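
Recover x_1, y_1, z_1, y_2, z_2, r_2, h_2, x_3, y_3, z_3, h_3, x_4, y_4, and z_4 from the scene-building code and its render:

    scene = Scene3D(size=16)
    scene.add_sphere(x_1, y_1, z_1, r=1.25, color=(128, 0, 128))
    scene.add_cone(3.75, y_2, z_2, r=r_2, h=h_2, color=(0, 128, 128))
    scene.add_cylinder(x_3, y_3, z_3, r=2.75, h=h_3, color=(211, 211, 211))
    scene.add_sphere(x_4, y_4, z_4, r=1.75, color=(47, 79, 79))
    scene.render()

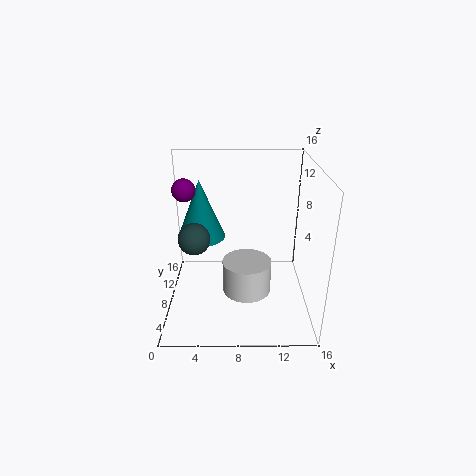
x_1 = 2.25; y_1 = 8.75; z_1 = 13.25; y_2 = 10; z_2 = 7.25; r_2 = 2.75; h_2 = 6.75; x_3 = 9; y_3 = 7.25; z_3 = 1.75; h_3 = 3.75; x_4 = 3.25; y_4 = 7.25; z_4 = 8.25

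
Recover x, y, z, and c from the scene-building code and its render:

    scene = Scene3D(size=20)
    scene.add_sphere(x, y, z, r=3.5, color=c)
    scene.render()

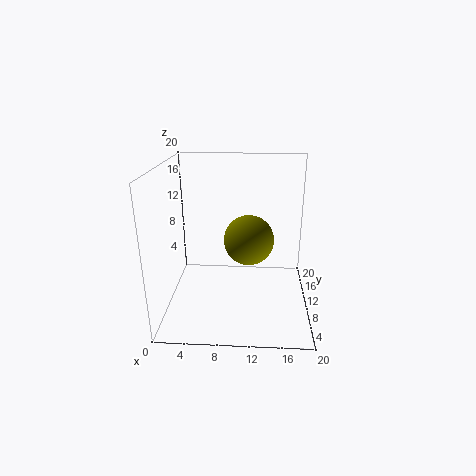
x = 11.5; y = 10.5; z = 9.5; c = 'olive'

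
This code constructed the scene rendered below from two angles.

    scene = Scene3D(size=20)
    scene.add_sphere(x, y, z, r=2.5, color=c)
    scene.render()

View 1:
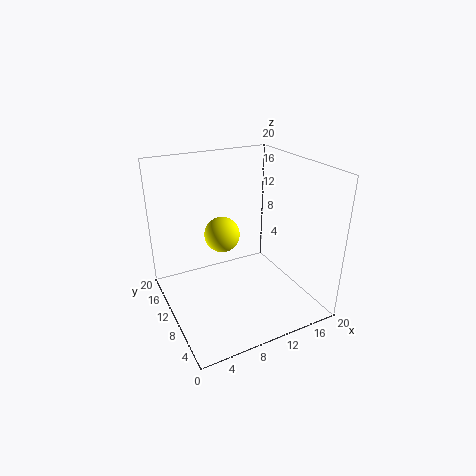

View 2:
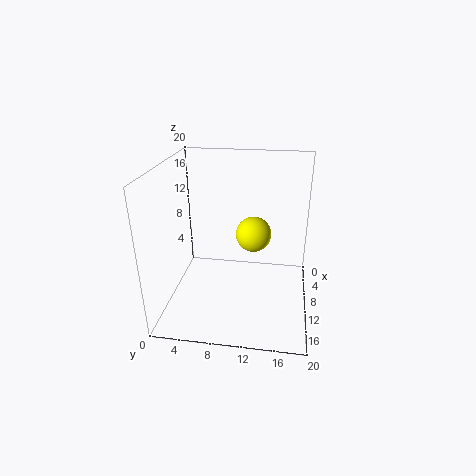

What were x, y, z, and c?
x = 8.5
y = 12
z = 10
c = 'yellow'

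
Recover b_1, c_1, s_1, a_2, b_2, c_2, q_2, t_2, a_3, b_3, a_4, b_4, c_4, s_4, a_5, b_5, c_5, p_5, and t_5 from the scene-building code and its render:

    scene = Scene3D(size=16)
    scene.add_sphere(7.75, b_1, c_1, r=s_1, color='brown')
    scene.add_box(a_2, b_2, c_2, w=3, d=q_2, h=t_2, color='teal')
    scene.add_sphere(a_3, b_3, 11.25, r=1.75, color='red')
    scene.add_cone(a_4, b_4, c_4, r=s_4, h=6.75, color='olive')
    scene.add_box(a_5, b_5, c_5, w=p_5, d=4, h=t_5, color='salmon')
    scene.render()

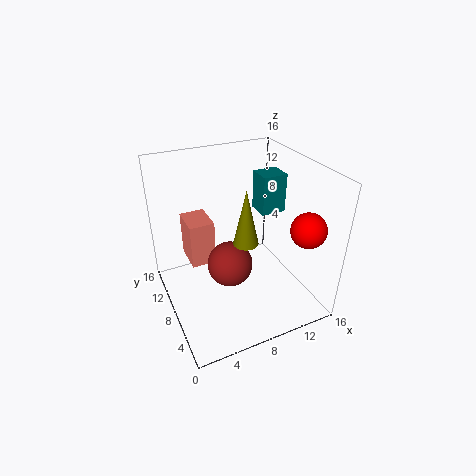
b_1 = 9.75; c_1 = 3.25; s_1 = 2.75; a_2 = 12.25; b_2 = 10; c_2 = 8.75; q_2 = 2.75; t_2 = 4.75; a_3 = 12.5; b_3 = 1.75; a_4 = 9.5; b_4 = 9; c_4 = 6.25; s_4 = 1.5; a_5 = 3.5; b_5 = 11.25; c_5 = 3; p_5 = 3; t_5 = 5.5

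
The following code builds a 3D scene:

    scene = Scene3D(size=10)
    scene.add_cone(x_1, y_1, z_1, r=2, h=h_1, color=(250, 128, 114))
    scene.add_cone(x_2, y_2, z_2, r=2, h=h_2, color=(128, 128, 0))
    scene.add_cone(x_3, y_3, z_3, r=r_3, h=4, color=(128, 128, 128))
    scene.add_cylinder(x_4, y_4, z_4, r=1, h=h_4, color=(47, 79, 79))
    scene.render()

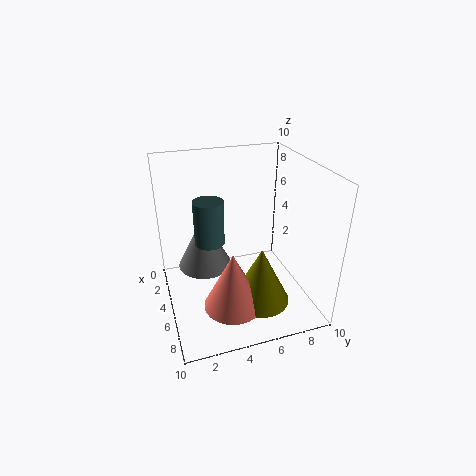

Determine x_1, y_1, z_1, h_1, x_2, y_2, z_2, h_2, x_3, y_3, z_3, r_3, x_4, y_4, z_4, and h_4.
x_1 = 7; y_1 = 4; z_1 = 1; h_1 = 4; x_2 = 7; y_2 = 6; z_2 = 1; h_2 = 4; x_3 = 3; y_3 = 3; z_3 = 2; r_3 = 2; x_4 = 5; y_4 = 3; z_4 = 5; h_4 = 3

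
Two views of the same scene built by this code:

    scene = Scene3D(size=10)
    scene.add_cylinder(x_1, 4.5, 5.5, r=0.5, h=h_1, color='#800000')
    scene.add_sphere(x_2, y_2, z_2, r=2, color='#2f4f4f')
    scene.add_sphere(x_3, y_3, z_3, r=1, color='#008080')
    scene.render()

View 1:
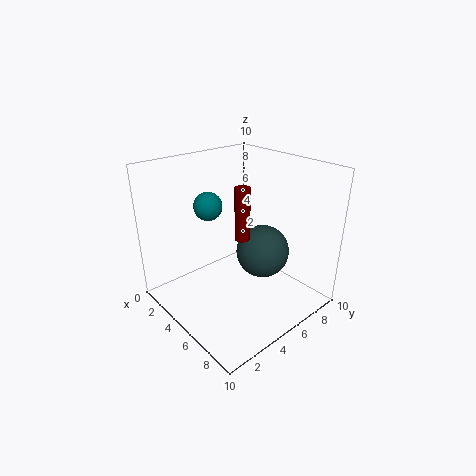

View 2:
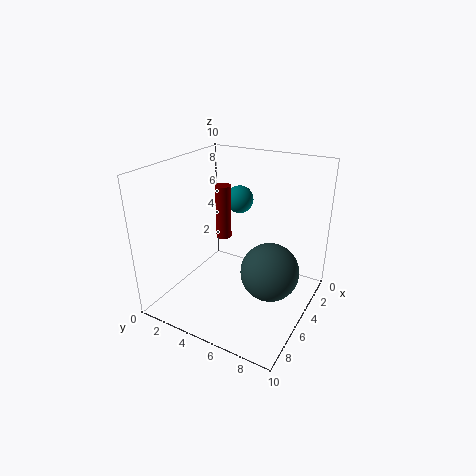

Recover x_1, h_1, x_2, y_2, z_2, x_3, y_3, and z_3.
x_1 = 6, h_1 = 3.5, x_2 = 5, y_2 = 7.5, z_2 = 3, x_3 = 3, y_3 = 4, z_3 = 7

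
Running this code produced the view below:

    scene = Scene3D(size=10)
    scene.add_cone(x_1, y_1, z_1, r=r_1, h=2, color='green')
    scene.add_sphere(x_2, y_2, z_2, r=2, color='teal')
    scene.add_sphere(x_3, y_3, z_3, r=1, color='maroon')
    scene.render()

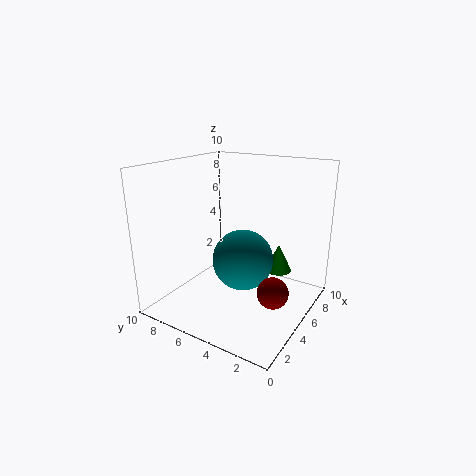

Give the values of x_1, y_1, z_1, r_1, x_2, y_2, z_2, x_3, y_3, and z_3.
x_1 = 7.5, y_1 = 3, z_1 = 2, r_1 = 1, x_2 = 4, y_2 = 4, z_2 = 4, x_3 = 3.5, y_3 = 1.5, z_3 = 2.5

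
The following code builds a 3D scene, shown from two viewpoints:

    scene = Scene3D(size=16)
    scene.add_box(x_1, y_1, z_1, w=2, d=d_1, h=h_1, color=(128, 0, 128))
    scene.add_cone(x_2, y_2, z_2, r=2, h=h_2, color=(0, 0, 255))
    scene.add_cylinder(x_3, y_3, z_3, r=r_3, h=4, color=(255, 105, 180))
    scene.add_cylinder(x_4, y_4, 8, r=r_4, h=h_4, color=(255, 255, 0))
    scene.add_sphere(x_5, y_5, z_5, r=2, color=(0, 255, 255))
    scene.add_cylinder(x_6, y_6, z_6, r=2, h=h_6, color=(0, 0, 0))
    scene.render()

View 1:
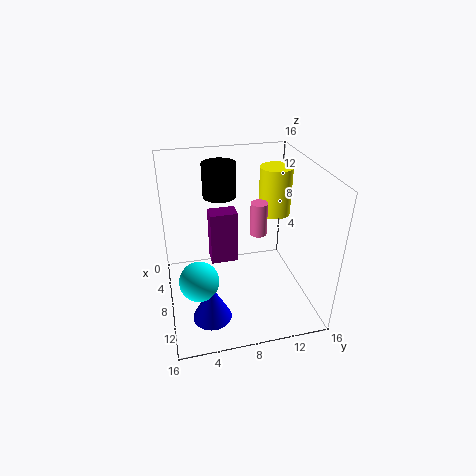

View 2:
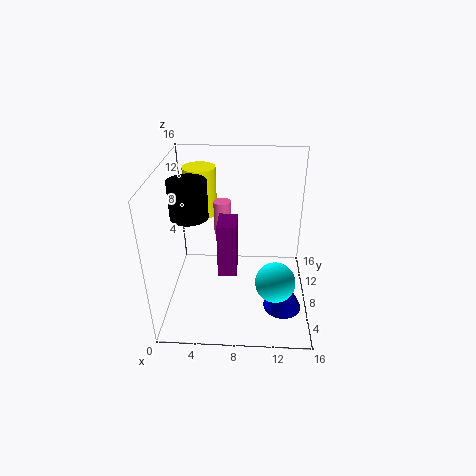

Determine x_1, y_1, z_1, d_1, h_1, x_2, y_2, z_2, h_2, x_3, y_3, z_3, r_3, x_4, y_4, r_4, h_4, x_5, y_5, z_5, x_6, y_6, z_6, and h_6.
x_1 = 6, y_1 = 5, z_1 = 5, d_1 = 3, h_1 = 6, x_2 = 13, y_2 = 4, z_2 = 2, h_2 = 4, x_3 = 6, y_3 = 11, z_3 = 7, r_3 = 1, x_4 = 3, y_4 = 14, r_4 = 2, h_4 = 6, x_5 = 12, y_5 = 3, z_5 = 6, x_6 = 3, y_6 = 7, z_6 = 11, h_6 = 4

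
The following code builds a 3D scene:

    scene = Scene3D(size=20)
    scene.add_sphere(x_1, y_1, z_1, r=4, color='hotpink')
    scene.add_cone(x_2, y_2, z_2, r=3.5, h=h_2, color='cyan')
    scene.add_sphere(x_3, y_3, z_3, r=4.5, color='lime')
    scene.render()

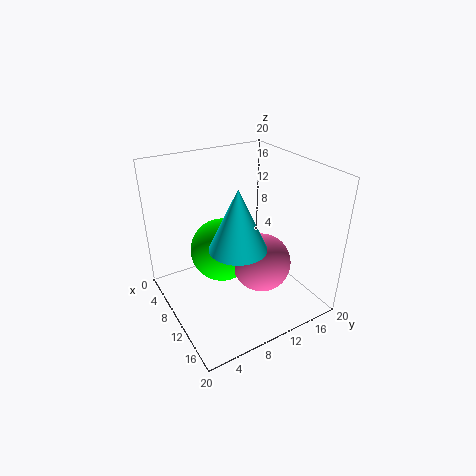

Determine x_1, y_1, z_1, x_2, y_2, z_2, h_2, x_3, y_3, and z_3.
x_1 = 13; y_1 = 12; z_1 = 7; x_2 = 15; y_2 = 7; z_2 = 12; h_2 = 7.5; x_3 = 8; y_3 = 8.5; z_3 = 7.5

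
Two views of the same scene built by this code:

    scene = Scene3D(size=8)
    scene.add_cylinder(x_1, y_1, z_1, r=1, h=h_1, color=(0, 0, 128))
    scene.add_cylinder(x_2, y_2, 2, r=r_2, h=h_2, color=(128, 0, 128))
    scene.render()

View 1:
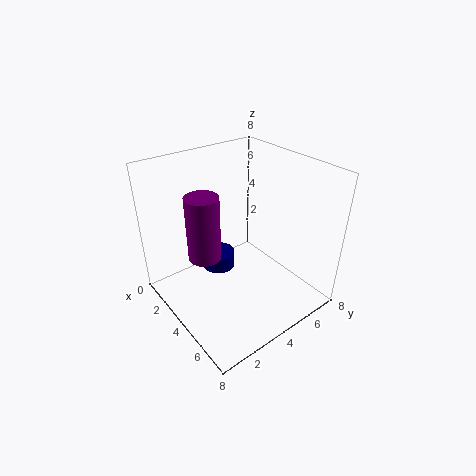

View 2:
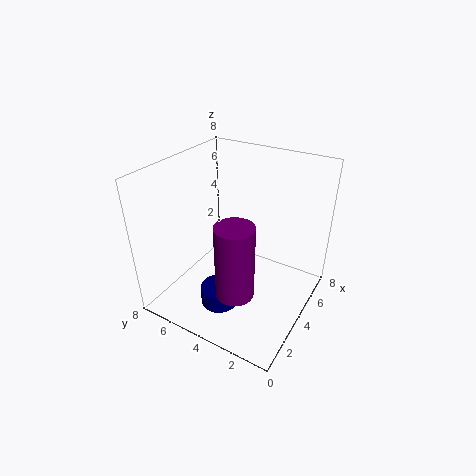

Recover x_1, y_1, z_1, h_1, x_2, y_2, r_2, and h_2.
x_1 = 2, y_1 = 4, z_1 = 1, h_1 = 1, x_2 = 2, y_2 = 3, r_2 = 1, h_2 = 4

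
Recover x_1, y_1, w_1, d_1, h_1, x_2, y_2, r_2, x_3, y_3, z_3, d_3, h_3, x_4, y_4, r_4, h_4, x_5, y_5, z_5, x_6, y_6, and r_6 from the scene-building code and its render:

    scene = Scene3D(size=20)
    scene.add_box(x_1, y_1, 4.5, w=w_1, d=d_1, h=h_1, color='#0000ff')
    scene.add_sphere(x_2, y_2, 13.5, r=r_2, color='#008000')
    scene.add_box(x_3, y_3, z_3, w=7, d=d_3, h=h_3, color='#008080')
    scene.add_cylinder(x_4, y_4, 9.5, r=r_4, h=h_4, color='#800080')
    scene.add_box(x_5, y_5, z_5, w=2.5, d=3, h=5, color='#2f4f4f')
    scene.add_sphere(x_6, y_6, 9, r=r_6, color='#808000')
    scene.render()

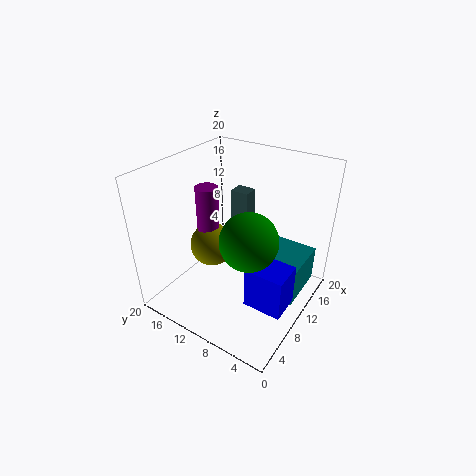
x_1 = 4.5
y_1 = 0.5
w_1 = 4
d_1 = 5
h_1 = 5.5
x_2 = 5.5
y_2 = 5.5
r_2 = 3.5
x_3 = 8
y_3 = 0.5
z_3 = 4
d_3 = 6.5
h_3 = 5
x_4 = 8
y_4 = 13.5
r_4 = 1.5
h_4 = 8
x_5 = 17
y_5 = 13
z_5 = 8
x_6 = 8
y_6 = 13
r_6 = 3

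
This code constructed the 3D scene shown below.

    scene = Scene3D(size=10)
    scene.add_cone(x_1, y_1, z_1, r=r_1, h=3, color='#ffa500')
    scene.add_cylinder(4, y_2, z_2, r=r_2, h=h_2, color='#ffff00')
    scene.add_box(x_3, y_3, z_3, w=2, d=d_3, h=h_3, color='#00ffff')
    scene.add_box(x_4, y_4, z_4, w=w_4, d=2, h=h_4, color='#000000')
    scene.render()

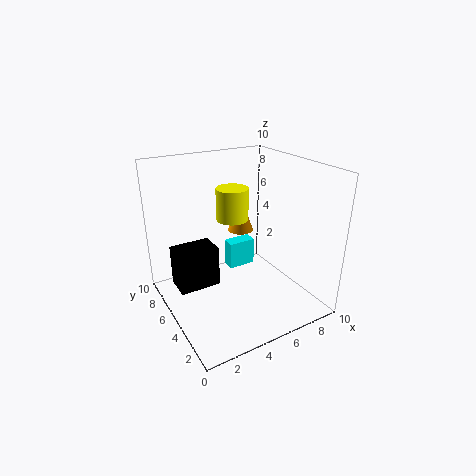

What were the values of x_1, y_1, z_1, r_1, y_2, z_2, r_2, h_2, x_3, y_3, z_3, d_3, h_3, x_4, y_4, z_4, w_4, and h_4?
x_1 = 7
y_1 = 8
z_1 = 4
r_1 = 1
y_2 = 4
z_2 = 7
r_2 = 1
h_2 = 2
x_3 = 5
y_3 = 6
z_3 = 2
d_3 = 1
h_3 = 2
x_4 = 1
y_4 = 6
z_4 = 1
w_4 = 3
h_4 = 3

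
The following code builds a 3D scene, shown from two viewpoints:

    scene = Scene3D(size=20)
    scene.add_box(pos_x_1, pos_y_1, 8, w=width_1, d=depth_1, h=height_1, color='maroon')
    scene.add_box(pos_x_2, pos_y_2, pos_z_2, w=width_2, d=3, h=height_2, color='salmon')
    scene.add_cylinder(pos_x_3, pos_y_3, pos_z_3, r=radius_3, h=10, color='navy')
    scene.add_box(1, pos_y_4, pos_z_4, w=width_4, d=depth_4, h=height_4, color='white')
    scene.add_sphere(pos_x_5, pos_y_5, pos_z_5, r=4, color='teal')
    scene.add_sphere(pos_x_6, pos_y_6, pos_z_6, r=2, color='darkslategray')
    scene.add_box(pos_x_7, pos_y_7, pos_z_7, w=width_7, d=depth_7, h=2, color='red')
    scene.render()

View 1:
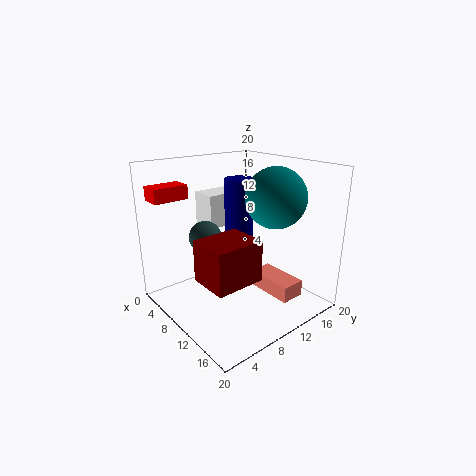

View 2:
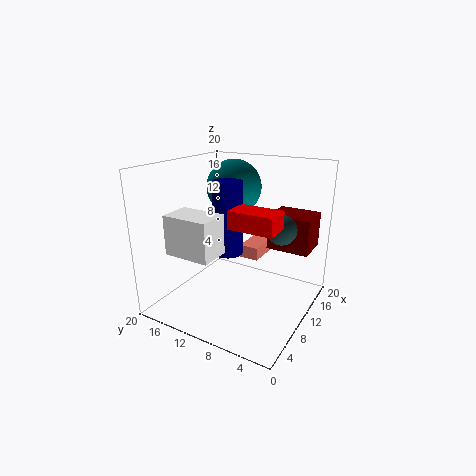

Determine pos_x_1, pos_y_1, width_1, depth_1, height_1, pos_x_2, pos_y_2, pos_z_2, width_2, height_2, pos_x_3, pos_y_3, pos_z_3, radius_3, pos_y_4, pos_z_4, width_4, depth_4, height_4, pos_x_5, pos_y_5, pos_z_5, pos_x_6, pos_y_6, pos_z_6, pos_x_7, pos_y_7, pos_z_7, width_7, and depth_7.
pos_x_1 = 13; pos_y_1 = 1; width_1 = 5; depth_1 = 6; height_1 = 5; pos_x_2 = 14; pos_y_2 = 9; pos_z_2 = 5; width_2 = 6; height_2 = 2; pos_x_3 = 9; pos_y_3 = 11; pos_z_3 = 8; radius_3 = 2; pos_y_4 = 9; pos_z_4 = 10; width_4 = 4; depth_4 = 6; height_4 = 5; pos_x_5 = 14; pos_y_5 = 13; pos_z_5 = 16; pos_x_6 = 11; pos_y_6 = 4; pos_z_6 = 12; pos_x_7 = 1; pos_y_7 = 1; pos_z_7 = 15; width_7 = 3; depth_7 = 5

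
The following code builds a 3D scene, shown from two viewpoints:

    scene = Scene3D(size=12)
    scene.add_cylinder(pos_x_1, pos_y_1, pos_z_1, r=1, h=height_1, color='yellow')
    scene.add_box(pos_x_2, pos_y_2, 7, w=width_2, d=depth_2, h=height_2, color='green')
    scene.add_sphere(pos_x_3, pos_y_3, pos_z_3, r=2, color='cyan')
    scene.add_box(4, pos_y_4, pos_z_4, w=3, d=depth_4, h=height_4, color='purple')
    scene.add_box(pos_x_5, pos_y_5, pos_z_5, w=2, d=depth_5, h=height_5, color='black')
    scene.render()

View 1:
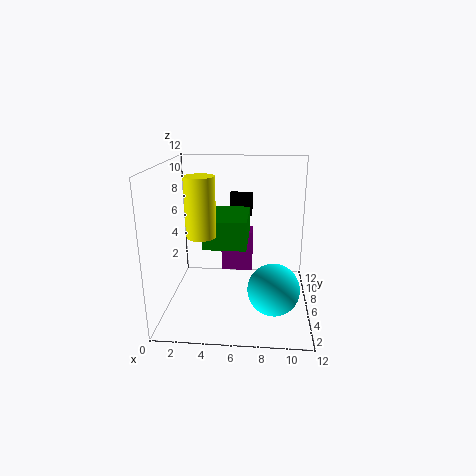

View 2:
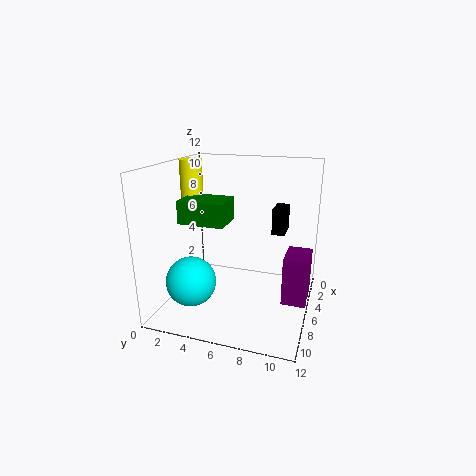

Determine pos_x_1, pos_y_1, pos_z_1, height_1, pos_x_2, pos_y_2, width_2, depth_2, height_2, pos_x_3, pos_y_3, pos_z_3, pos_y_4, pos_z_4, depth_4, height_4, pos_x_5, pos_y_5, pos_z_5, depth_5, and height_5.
pos_x_1 = 4, pos_y_1 = 1, pos_z_1 = 8, height_1 = 4, pos_x_2 = 4, pos_y_2 = 1, width_2 = 3, depth_2 = 4, height_2 = 2, pos_x_3 = 9, pos_y_3 = 3, pos_z_3 = 3, pos_y_4 = 10, pos_z_4 = 1, depth_4 = 2, height_4 = 4, pos_x_5 = 5, pos_y_5 = 9, pos_z_5 = 7, depth_5 = 1, height_5 = 2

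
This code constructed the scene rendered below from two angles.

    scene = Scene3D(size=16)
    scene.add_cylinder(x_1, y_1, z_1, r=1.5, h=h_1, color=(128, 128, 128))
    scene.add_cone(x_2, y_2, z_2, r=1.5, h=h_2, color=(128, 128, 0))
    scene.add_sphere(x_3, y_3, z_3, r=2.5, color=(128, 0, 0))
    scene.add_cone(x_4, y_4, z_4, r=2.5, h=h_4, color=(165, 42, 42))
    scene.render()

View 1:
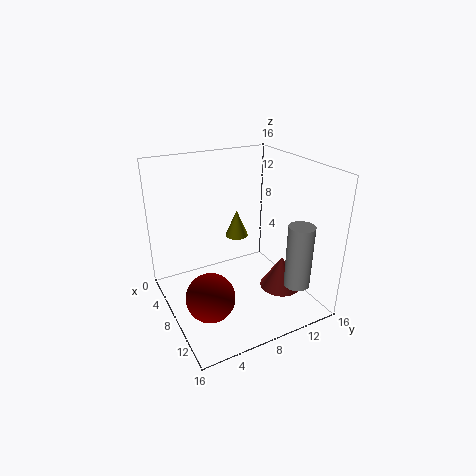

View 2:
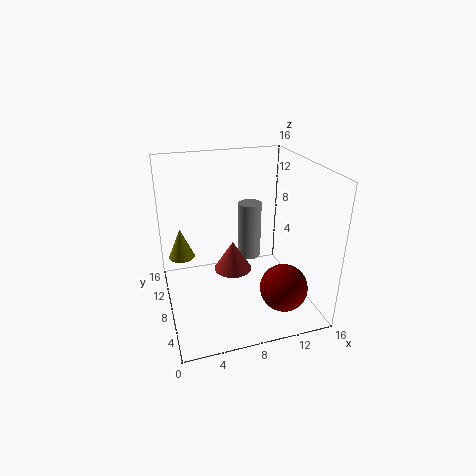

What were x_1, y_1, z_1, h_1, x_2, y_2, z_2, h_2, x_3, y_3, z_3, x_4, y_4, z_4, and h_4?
x_1 = 11.5, y_1 = 14, z_1 = 2, h_1 = 7.5, x_2 = 2, y_2 = 11, z_2 = 5, h_2 = 3.5, x_3 = 11.5, y_3 = 3, z_3 = 4, x_4 = 9, y_4 = 13.5, z_4 = 0.5, h_4 = 4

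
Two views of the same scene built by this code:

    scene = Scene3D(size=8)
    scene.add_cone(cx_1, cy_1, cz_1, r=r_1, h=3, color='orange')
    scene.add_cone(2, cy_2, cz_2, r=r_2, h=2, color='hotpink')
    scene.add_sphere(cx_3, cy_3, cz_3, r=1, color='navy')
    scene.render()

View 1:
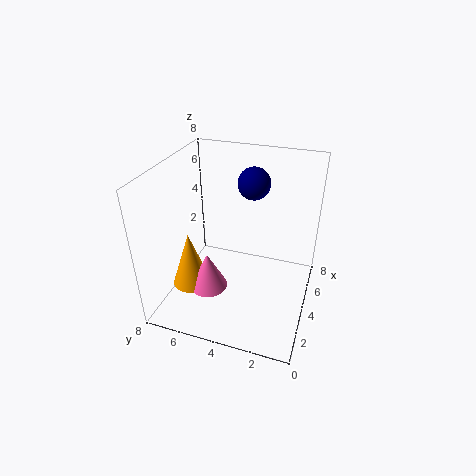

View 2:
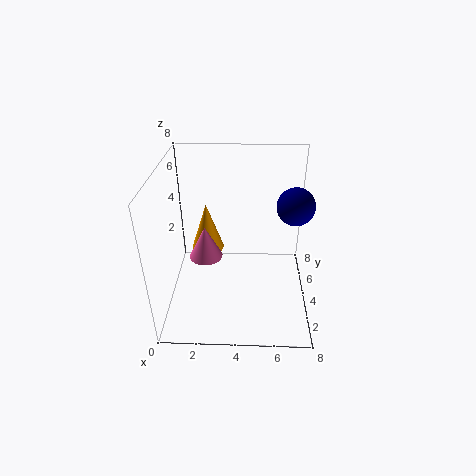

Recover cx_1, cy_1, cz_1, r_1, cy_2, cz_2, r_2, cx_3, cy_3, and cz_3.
cx_1 = 2
cy_1 = 6
cz_1 = 2
r_1 = 1
cy_2 = 5
cz_2 = 2
r_2 = 1
cx_3 = 7
cy_3 = 4
cz_3 = 6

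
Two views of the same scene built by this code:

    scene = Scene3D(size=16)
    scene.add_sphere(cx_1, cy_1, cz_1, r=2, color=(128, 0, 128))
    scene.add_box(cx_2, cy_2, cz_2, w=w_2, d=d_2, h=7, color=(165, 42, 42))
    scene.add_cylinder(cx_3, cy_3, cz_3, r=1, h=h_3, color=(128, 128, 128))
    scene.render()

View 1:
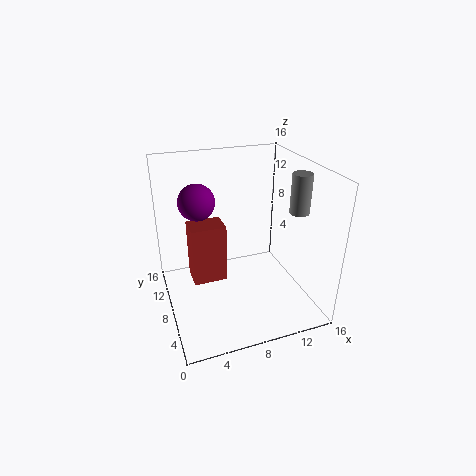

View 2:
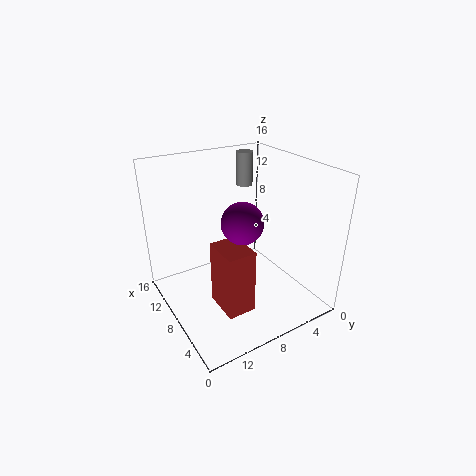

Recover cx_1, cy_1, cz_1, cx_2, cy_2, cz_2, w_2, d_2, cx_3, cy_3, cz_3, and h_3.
cx_1 = 4
cy_1 = 10
cz_1 = 12
cx_2 = 3
cy_2 = 9
cz_2 = 2
w_2 = 4
d_2 = 3
cx_3 = 13
cy_3 = 4
cz_3 = 12
h_3 = 4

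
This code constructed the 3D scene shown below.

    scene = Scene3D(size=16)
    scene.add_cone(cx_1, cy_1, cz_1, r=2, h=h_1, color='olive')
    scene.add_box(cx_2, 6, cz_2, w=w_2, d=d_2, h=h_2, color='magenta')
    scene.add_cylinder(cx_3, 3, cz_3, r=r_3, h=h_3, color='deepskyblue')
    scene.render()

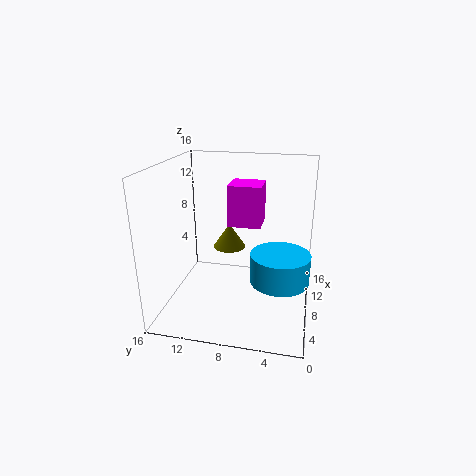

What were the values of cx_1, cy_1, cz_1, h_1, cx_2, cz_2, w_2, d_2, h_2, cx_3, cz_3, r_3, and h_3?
cx_1 = 12; cy_1 = 10; cz_1 = 5; h_1 = 3; cx_2 = 11; cz_2 = 8; w_2 = 4; d_2 = 4; h_2 = 5; cx_3 = 5; cz_3 = 5; r_3 = 3; h_3 = 3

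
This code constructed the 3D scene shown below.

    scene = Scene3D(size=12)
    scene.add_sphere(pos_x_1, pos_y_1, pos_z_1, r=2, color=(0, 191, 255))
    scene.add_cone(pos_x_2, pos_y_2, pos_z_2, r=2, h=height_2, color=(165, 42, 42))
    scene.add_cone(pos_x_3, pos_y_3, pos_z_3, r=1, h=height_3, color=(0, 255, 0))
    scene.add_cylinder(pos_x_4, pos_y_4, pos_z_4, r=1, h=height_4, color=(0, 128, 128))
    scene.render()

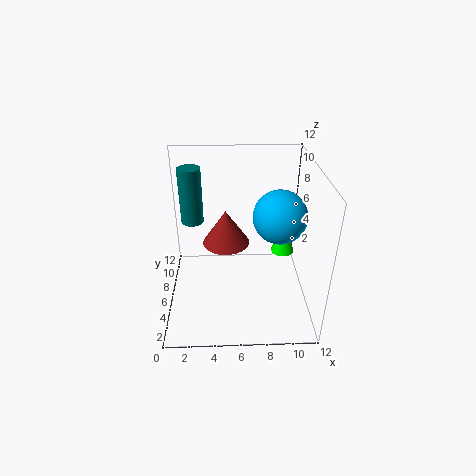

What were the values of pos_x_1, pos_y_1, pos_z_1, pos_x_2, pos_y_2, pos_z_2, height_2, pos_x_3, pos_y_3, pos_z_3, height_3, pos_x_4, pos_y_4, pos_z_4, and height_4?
pos_x_1 = 9, pos_y_1 = 4, pos_z_1 = 9, pos_x_2 = 5, pos_y_2 = 7, pos_z_2 = 5, height_2 = 3, pos_x_3 = 10, pos_y_3 = 7, pos_z_3 = 4, height_3 = 3, pos_x_4 = 2, pos_y_4 = 9, pos_z_4 = 6, height_4 = 5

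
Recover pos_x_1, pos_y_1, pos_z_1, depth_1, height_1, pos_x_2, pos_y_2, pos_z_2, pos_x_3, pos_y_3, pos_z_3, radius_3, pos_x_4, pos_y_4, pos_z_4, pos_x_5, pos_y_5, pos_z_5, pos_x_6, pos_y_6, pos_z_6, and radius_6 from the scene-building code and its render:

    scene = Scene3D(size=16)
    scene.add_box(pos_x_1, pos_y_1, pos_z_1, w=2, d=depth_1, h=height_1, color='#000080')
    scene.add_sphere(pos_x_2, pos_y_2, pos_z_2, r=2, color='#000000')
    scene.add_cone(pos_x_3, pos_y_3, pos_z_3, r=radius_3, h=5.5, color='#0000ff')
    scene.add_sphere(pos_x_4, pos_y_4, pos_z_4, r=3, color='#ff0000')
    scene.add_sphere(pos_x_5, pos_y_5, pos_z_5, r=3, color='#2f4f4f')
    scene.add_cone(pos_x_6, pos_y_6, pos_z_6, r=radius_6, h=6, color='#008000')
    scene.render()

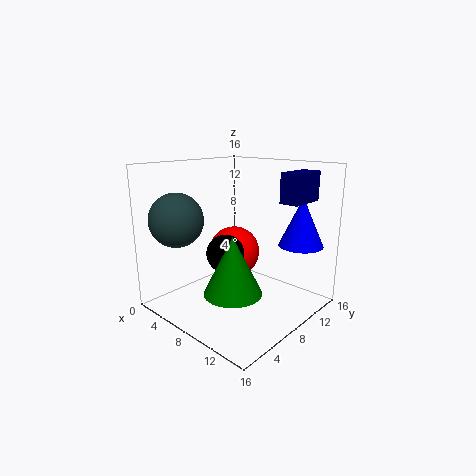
pos_x_1 = 13; pos_y_1 = 8.5; pos_z_1 = 12.5; depth_1 = 4; height_1 = 3; pos_x_2 = 8.5; pos_y_2 = 5.5; pos_z_2 = 7; pos_x_3 = 13; pos_y_3 = 13; pos_z_3 = 7; radius_3 = 2.5; pos_x_4 = 6; pos_y_4 = 9.5; pos_z_4 = 5.5; pos_x_5 = 3; pos_y_5 = 3.5; pos_z_5 = 10; pos_x_6 = 10.5; pos_y_6 = 4.5; pos_z_6 = 3.5; radius_6 = 3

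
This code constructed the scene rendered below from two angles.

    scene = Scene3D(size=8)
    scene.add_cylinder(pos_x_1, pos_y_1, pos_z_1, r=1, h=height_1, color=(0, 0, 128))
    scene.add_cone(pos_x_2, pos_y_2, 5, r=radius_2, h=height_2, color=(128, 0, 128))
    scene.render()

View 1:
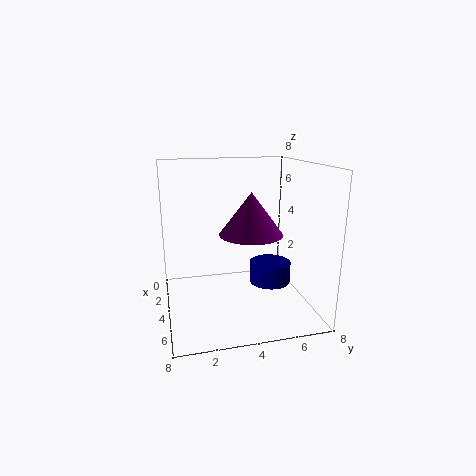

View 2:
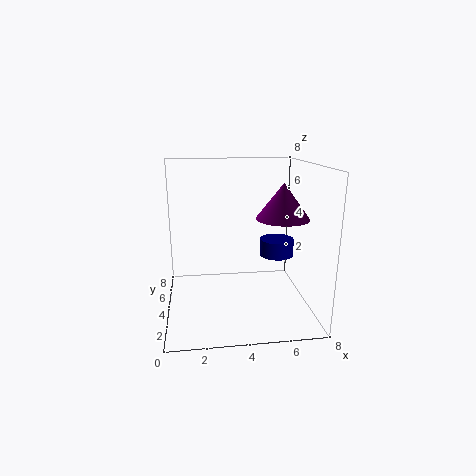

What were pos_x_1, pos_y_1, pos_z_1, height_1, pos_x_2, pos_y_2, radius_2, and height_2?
pos_x_1 = 6.5; pos_y_1 = 5; pos_z_1 = 2.5; height_1 = 1; pos_x_2 = 6.5; pos_y_2 = 4; radius_2 = 1.5; height_2 = 2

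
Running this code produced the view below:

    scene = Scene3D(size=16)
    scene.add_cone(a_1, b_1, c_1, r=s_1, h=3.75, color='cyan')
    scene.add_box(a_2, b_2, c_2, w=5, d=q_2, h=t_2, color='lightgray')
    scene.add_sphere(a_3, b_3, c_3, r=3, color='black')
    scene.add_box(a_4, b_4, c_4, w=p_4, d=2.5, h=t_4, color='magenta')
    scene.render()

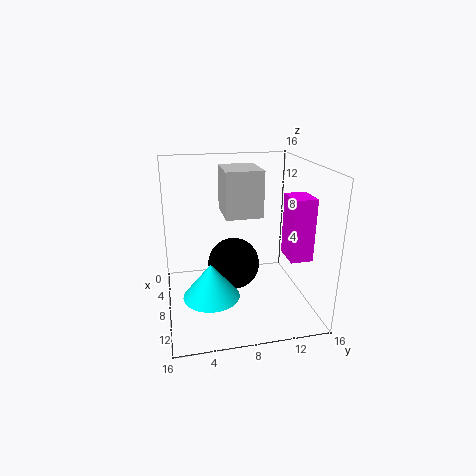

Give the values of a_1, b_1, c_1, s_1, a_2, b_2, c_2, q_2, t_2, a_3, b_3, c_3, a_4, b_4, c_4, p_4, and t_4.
a_1 = 10.75, b_1 = 4.5, c_1 = 2.75, s_1 = 3, a_2 = 2.75, b_2 = 6.75, c_2 = 10, q_2 = 4.25, t_2 = 5.25, a_3 = 6.75, b_3 = 7.75, c_3 = 4.25, a_4 = 7.75, b_4 = 13.25, c_4 = 5.75, p_4 = 3.25, t_4 = 7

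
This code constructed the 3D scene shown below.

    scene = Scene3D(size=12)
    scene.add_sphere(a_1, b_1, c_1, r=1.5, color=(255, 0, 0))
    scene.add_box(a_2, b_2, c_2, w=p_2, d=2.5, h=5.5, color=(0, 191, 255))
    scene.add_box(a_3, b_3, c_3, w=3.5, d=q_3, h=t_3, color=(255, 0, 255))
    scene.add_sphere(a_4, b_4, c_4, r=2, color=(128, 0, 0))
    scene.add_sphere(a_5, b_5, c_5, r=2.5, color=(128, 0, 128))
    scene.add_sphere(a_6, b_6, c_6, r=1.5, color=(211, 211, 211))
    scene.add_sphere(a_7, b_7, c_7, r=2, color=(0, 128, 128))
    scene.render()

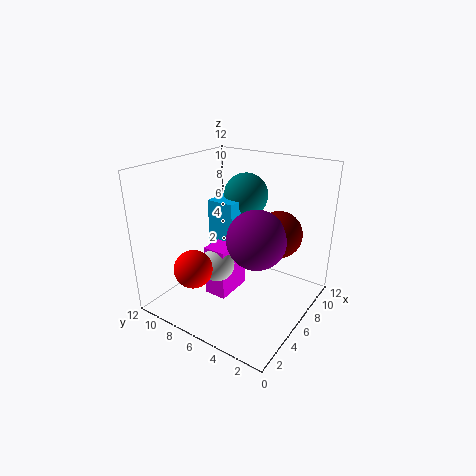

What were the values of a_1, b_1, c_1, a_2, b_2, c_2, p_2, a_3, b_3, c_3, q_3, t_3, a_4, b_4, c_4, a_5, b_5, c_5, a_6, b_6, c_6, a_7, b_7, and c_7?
a_1 = 2
b_1 = 7.5
c_1 = 4.5
a_2 = 6.5
b_2 = 7
c_2 = 3
p_2 = 3
a_3 = 4.5
b_3 = 6.5
c_3 = 0.5
q_3 = 2
t_3 = 4.5
a_4 = 8.5
b_4 = 3.5
c_4 = 6
a_5 = 6.5
b_5 = 4.5
c_5 = 6
a_6 = 5
b_6 = 7.5
c_6 = 3.5
a_7 = 9.5
b_7 = 7.5
c_7 = 8.5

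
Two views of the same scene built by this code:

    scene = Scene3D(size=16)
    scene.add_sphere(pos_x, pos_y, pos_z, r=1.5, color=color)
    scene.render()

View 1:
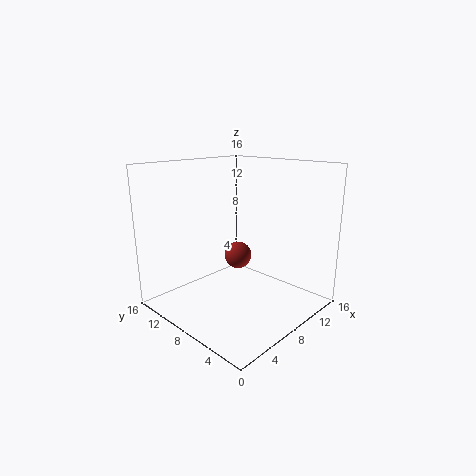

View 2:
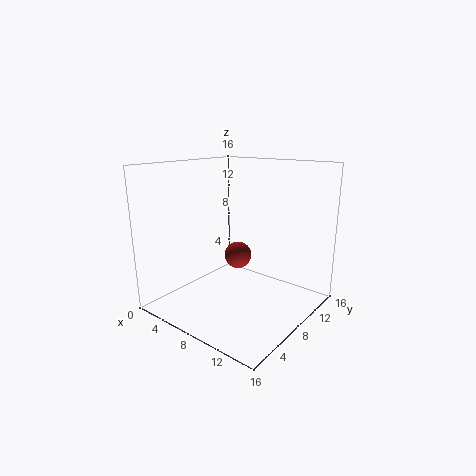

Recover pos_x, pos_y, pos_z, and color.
pos_x = 8, pos_y = 8, pos_z = 6, color = 'brown'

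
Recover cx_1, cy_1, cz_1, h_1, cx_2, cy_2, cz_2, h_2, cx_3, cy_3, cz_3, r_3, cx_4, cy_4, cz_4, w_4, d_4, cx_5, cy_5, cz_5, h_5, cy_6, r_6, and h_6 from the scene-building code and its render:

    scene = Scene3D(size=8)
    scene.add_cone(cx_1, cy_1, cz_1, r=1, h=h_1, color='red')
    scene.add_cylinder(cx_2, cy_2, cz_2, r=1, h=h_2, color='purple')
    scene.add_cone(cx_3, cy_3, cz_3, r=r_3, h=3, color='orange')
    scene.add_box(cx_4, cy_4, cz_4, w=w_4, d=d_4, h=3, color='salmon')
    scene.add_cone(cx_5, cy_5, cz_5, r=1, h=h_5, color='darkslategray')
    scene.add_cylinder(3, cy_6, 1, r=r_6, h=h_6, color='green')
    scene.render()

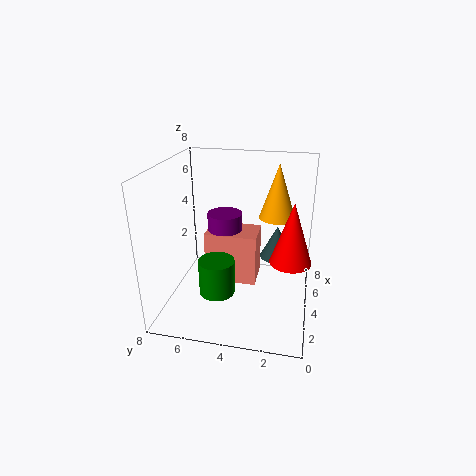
cx_1 = 2
cy_1 = 1
cz_1 = 4
h_1 = 3
cx_2 = 5
cy_2 = 5
cz_2 = 3
h_2 = 2
cx_3 = 5
cy_3 = 2
cz_3 = 5
r_3 = 1
cx_4 = 4
cy_4 = 3
cz_4 = 1
w_4 = 2
d_4 = 3
cx_5 = 6
cy_5 = 2
cz_5 = 2
h_5 = 2
cy_6 = 5
r_6 = 1
h_6 = 2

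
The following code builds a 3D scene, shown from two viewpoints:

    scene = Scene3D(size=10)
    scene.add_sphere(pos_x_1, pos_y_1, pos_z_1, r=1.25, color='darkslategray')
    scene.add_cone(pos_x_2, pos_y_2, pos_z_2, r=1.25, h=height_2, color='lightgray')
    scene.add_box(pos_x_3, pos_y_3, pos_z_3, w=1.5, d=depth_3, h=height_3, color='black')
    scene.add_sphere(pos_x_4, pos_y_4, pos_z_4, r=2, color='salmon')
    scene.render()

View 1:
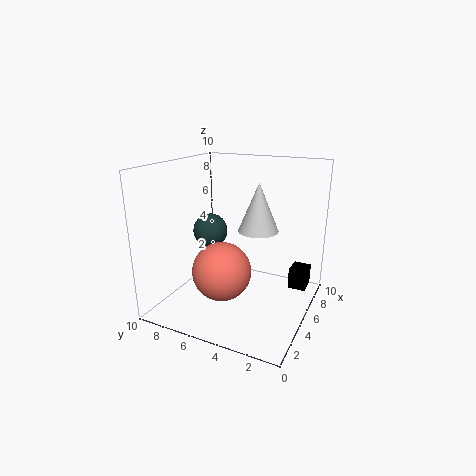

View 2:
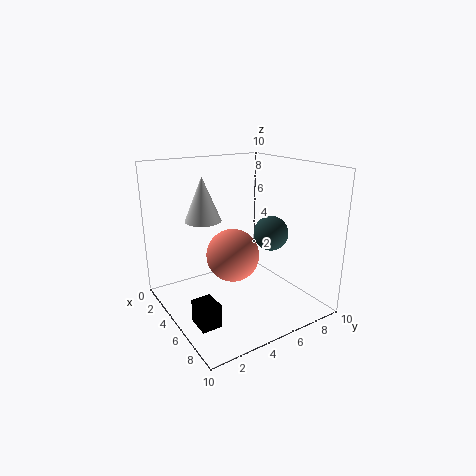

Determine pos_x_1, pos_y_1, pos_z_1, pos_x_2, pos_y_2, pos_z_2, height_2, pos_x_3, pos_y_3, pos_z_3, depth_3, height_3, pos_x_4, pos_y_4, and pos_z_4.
pos_x_1 = 5.5; pos_y_1 = 7.5; pos_z_1 = 5; pos_x_2 = 3.75; pos_y_2 = 3; pos_z_2 = 6.25; height_2 = 3; pos_x_3 = 6.75; pos_y_3 = 0.5; pos_z_3 = 1; depth_3 = 1.25; height_3 = 1.5; pos_x_4 = 3.5; pos_y_4 = 5.5; pos_z_4 = 3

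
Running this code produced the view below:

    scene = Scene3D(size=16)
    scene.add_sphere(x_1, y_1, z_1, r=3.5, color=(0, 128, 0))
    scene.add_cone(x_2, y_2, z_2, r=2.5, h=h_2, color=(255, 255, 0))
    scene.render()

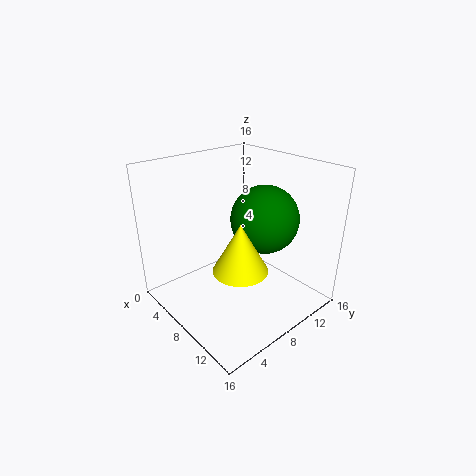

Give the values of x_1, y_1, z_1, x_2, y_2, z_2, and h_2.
x_1 = 11
y_1 = 9
z_1 = 11
x_2 = 13.5
y_2 = 3.5
z_2 = 8.5
h_2 = 4.5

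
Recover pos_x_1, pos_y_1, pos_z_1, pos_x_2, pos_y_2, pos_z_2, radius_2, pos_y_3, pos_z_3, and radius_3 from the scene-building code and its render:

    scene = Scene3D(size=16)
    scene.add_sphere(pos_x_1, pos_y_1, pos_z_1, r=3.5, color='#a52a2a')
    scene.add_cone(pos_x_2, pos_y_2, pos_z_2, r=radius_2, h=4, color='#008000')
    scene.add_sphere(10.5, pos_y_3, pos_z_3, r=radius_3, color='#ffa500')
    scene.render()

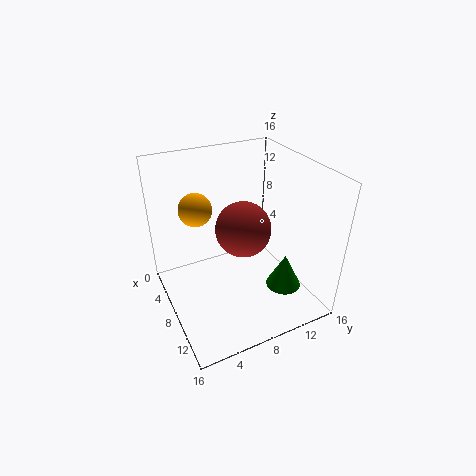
pos_x_1 = 4.5; pos_y_1 = 10.5; pos_z_1 = 6.5; pos_x_2 = 11; pos_y_2 = 12.5; pos_z_2 = 2; radius_2 = 2; pos_y_3 = 2.5; pos_z_3 = 14; radius_3 = 1.5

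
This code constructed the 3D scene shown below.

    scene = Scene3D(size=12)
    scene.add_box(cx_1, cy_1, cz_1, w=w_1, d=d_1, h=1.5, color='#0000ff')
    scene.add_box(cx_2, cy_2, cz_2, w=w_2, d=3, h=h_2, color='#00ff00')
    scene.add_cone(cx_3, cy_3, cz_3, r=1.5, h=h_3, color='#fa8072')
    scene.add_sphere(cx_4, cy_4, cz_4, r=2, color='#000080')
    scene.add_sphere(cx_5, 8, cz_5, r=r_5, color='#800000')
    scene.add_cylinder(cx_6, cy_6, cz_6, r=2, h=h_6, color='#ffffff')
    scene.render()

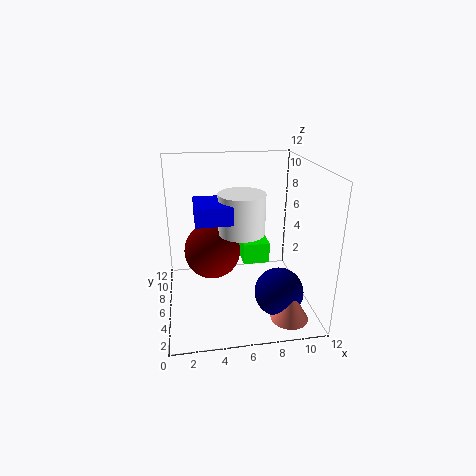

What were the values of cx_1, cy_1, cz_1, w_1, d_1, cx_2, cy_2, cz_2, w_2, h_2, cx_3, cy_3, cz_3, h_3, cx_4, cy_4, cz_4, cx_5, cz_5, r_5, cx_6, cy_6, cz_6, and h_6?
cx_1 = 2.5; cy_1 = 5; cz_1 = 7.5; w_1 = 3; d_1 = 3.5; cx_2 = 7; cy_2 = 8.5; cz_2 = 2; w_2 = 2.5; h_2 = 2; cx_3 = 9.5; cy_3 = 2; cz_3 = 0.5; h_3 = 2.5; cx_4 = 9; cy_4 = 3.5; cz_4 = 2; cx_5 = 4; cz_5 = 4; r_5 = 2.5; cx_6 = 6.5; cy_6 = 7; cz_6 = 6; h_6 = 3.5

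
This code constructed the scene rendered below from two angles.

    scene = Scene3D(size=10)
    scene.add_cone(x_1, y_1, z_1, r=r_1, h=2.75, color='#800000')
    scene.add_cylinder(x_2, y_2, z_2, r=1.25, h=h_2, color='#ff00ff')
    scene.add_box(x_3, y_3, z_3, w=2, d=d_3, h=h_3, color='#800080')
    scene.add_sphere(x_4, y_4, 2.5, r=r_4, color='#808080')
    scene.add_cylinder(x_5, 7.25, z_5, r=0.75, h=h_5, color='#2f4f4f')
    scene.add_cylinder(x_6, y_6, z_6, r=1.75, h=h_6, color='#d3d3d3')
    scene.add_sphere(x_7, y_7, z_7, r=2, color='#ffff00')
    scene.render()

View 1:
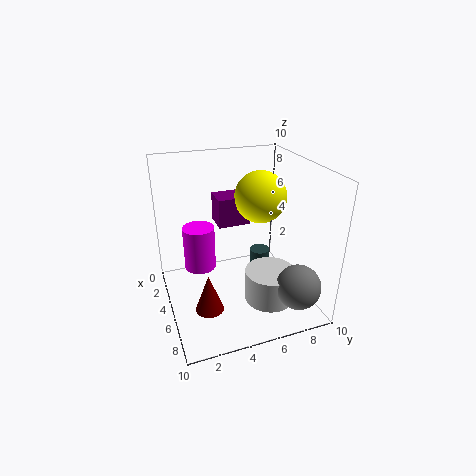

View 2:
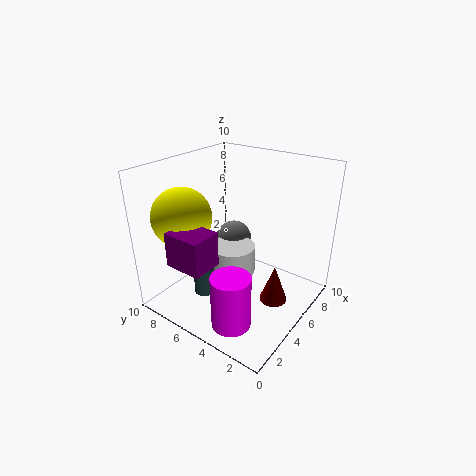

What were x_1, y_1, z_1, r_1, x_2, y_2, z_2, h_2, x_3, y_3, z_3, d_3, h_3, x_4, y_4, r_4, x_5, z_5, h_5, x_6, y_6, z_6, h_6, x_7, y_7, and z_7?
x_1 = 6
y_1 = 2.5
z_1 = 0.25
r_1 = 1
x_2 = 1.5
y_2 = 3
z_2 = 1
h_2 = 3.5
x_3 = 0.25
y_3 = 4.5
z_3 = 4.5
d_3 = 2.5
h_3 = 2.25
x_4 = 8.5
y_4 = 8
r_4 = 1.5
x_5 = 3.75
z_5 = 0.25
h_5 = 2.75
x_6 = 6.75
y_6 = 6.75
z_6 = 0.75
h_6 = 2.25
x_7 = 2.5
y_7 = 7.75
z_7 = 6.75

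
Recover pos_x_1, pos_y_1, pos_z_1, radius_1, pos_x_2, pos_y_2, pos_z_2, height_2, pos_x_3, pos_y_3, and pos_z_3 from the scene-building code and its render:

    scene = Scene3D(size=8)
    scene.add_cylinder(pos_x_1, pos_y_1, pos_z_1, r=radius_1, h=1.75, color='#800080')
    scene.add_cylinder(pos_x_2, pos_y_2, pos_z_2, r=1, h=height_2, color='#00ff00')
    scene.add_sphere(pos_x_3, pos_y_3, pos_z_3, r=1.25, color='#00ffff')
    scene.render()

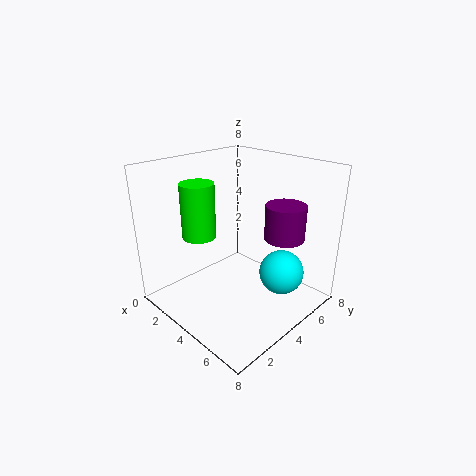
pos_x_1 = 6.75, pos_y_1 = 4.5, pos_z_1 = 4.75, radius_1 = 1, pos_x_2 = 1.5, pos_y_2 = 3.25, pos_z_2 = 3.5, height_2 = 3.25, pos_x_3 = 6, pos_y_3 = 5.5, pos_z_3 = 2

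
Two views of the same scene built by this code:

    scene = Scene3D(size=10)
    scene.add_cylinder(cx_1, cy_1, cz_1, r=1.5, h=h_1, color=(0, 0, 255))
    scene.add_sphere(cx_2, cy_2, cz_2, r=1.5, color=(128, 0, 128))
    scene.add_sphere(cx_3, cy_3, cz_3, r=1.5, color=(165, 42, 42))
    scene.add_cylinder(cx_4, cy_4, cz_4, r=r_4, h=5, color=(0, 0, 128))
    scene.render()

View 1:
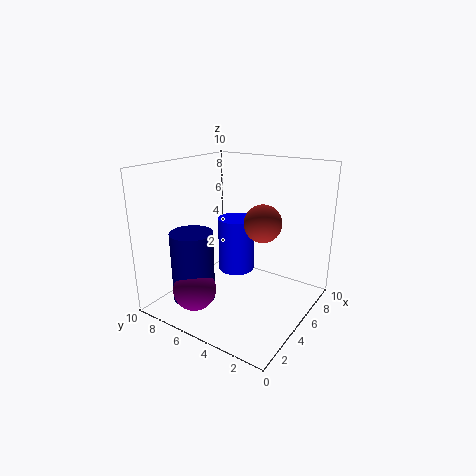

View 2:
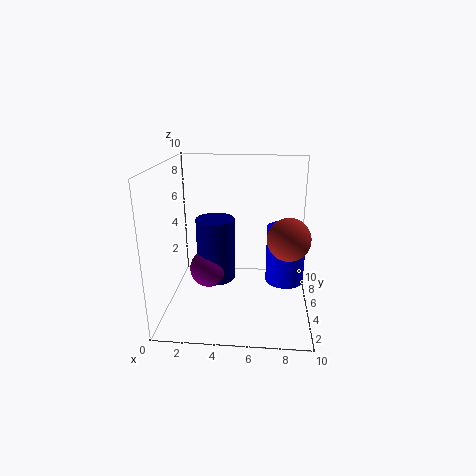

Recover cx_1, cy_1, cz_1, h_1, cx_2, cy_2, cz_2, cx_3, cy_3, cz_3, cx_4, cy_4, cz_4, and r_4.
cx_1 = 8.5, cy_1 = 7.5, cz_1 = 0.5, h_1 = 4.5, cx_2 = 2.5, cy_2 = 7, cz_2 = 1.5, cx_3 = 8.5, cy_3 = 5, cz_3 = 5, cx_4 = 3, cy_4 = 7.5, cz_4 = 0.5, r_4 = 1.5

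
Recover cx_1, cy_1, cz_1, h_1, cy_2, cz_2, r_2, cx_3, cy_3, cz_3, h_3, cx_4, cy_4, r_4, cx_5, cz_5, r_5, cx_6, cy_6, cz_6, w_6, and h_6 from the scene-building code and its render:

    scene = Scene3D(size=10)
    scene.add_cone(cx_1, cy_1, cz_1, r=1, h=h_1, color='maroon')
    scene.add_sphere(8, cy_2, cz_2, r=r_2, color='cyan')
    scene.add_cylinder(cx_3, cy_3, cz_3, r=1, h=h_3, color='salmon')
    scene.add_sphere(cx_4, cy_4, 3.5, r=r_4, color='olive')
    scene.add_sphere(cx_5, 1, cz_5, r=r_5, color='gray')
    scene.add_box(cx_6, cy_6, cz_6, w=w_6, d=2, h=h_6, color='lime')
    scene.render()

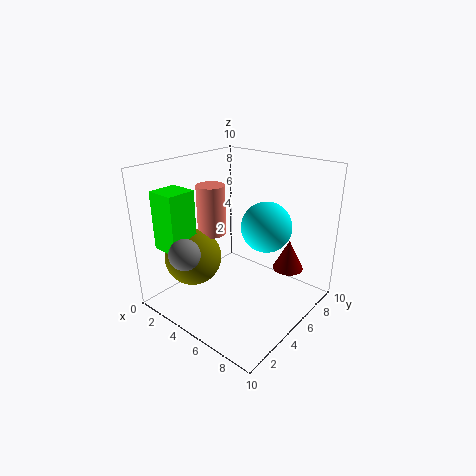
cx_1 = 8.5; cy_1 = 6; cz_1 = 3.5; h_1 = 2; cy_2 = 4; cz_2 = 7; r_2 = 1.5; cx_3 = 3; cy_3 = 4.5; cz_3 = 5; h_3 = 3.5; cx_4 = 2.5; cy_4 = 3; r_4 = 2; cx_5 = 4; cz_5 = 5; r_5 = 1; cx_6 = 1; cy_6 = 1; cz_6 = 4.5; w_6 = 2; h_6 = 4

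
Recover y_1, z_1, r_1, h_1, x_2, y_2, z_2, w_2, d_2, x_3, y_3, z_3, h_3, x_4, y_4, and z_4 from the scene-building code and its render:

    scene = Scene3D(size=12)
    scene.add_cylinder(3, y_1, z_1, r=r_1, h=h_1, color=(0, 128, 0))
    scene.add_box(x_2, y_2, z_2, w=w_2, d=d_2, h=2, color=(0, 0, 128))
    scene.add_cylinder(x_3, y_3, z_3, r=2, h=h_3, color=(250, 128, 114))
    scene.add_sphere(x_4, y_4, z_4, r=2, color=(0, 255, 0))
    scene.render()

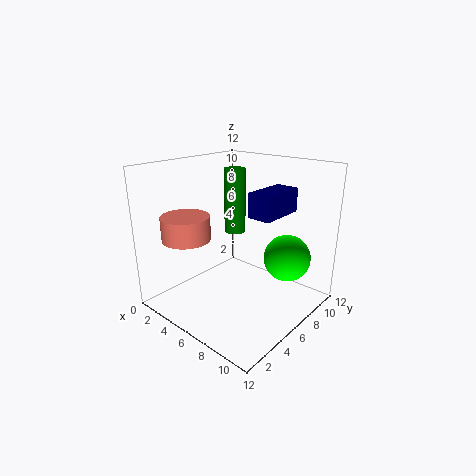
y_1 = 9, z_1 = 5, r_1 = 1, h_1 = 6, x_2 = 7, y_2 = 6, z_2 = 8, w_2 = 2, d_2 = 4, x_3 = 3, y_3 = 3, z_3 = 6, h_3 = 2, x_4 = 9, y_4 = 9, z_4 = 4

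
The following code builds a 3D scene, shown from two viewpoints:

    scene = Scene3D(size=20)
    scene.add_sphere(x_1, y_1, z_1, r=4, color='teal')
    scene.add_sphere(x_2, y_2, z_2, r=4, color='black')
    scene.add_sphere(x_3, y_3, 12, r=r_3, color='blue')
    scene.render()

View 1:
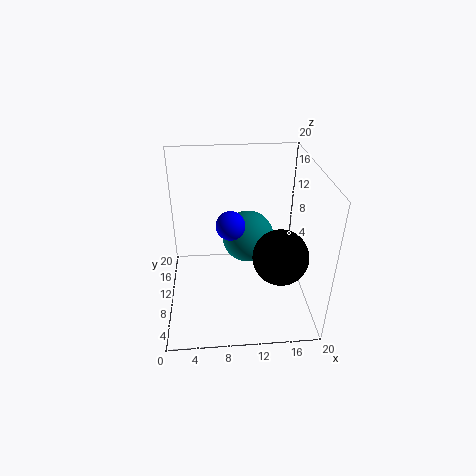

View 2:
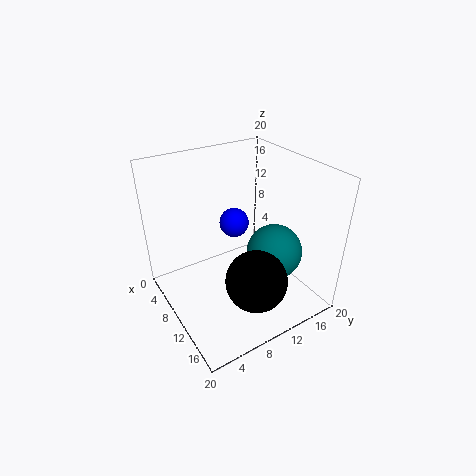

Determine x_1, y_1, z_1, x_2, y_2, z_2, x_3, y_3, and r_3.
x_1 = 12
y_1 = 15
z_1 = 7
x_2 = 16
y_2 = 9
z_2 = 7
x_3 = 9
y_3 = 10
r_3 = 2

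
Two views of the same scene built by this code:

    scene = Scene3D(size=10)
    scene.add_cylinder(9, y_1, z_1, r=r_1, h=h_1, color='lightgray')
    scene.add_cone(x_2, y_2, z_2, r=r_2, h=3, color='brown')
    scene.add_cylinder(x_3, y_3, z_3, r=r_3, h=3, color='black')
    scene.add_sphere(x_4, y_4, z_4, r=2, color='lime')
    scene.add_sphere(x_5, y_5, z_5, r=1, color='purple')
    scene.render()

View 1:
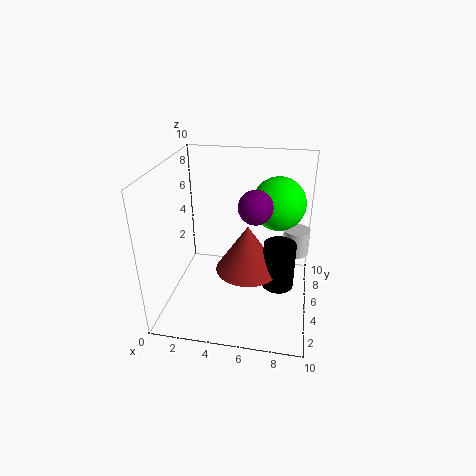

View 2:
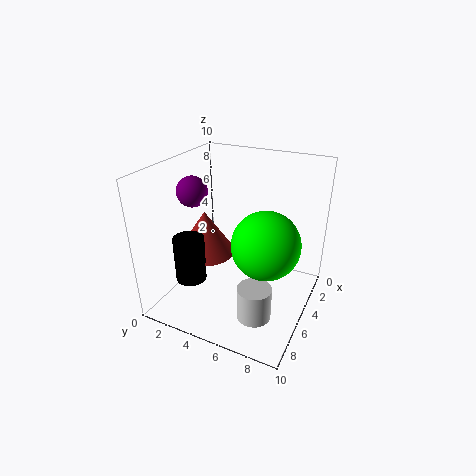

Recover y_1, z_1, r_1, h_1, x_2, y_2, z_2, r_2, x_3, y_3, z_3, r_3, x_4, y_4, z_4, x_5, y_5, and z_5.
y_1 = 8; z_1 = 2.5; r_1 = 1; h_1 = 2; x_2 = 6; y_2 = 3; z_2 = 4; r_2 = 2; x_3 = 8; y_3 = 3; z_3 = 3; r_3 = 1; x_4 = 7.5; y_4 = 8; z_4 = 6.5; x_5 = 6.5; y_5 = 2.5; z_5 = 8.5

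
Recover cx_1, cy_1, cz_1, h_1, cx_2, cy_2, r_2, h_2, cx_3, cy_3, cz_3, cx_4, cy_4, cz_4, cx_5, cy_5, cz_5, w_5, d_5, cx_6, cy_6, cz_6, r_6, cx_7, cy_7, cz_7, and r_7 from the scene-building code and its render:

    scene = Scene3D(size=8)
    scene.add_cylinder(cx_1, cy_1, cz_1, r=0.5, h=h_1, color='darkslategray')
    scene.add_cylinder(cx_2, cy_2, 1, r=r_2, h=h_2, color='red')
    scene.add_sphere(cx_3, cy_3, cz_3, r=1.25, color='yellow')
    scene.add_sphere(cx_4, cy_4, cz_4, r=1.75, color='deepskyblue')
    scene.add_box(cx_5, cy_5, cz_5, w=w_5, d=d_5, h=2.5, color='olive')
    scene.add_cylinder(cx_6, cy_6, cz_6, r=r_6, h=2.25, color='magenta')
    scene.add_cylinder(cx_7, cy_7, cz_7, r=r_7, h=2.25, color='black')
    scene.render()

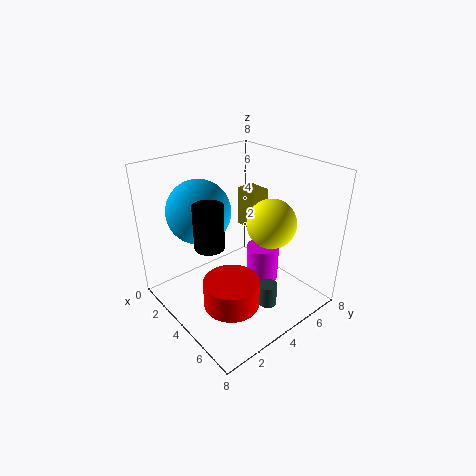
cx_1 = 6.25
cy_1 = 4.25
cz_1 = 0.75
h_1 = 1.25
cx_2 = 5.25
cy_2 = 2.5
r_2 = 1.5
h_2 = 1.5
cx_3 = 6
cy_3 = 4.5
cz_3 = 5.5
cx_4 = 2.5
cy_4 = 2.5
cz_4 = 5.5
cx_5 = 1
cy_5 = 6.5
cz_5 = 3
w_5 = 1.5
d_5 = 1.25
cx_6 = 3.75
cy_6 = 6.25
cz_6 = 0.25
r_6 = 1
cx_7 = 4.5
cy_7 = 1.75
cz_7 = 4.5
r_7 = 0.75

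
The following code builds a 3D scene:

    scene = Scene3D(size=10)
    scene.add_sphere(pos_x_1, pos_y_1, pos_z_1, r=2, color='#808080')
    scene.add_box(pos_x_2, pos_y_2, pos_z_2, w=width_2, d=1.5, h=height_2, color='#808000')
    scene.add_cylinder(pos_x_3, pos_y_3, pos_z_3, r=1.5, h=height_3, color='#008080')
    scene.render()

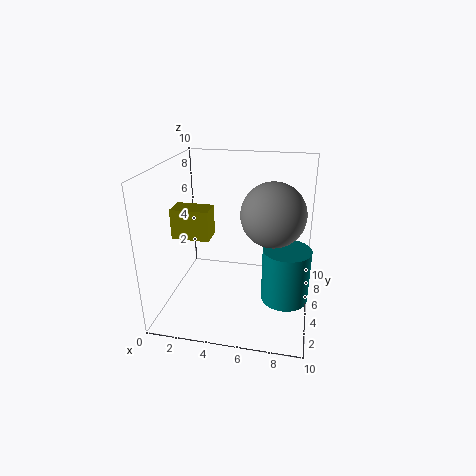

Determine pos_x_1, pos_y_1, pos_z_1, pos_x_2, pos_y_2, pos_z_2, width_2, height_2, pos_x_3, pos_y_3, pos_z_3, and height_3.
pos_x_1 = 7.5, pos_y_1 = 3.5, pos_z_1 = 7.5, pos_x_2 = 1, pos_y_2 = 3, pos_z_2 = 5.5, width_2 = 2.5, height_2 = 2, pos_x_3 = 8.5, pos_y_3 = 3, pos_z_3 = 2, height_3 = 3.5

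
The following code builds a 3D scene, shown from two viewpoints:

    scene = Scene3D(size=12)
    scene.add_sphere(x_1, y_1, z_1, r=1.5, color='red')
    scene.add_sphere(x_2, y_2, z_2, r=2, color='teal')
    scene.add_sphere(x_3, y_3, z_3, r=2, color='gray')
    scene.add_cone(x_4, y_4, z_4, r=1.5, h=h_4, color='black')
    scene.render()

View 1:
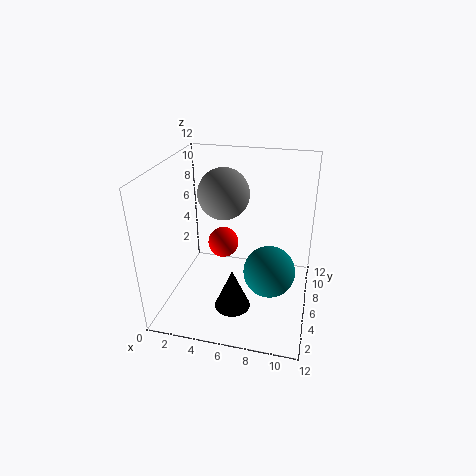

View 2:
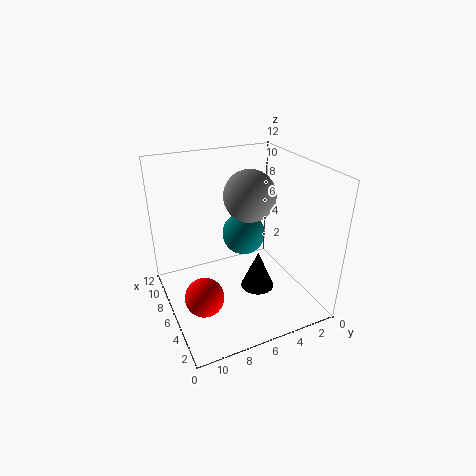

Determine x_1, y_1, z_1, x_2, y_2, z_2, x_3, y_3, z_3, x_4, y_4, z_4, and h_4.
x_1 = 3.5, y_1 = 10, z_1 = 3, x_2 = 9, y_2 = 4, z_2 = 4.5, x_3 = 5, y_3 = 5.5, z_3 = 10, x_4 = 6, y_4 = 4, z_4 = 0.5, h_4 = 3.5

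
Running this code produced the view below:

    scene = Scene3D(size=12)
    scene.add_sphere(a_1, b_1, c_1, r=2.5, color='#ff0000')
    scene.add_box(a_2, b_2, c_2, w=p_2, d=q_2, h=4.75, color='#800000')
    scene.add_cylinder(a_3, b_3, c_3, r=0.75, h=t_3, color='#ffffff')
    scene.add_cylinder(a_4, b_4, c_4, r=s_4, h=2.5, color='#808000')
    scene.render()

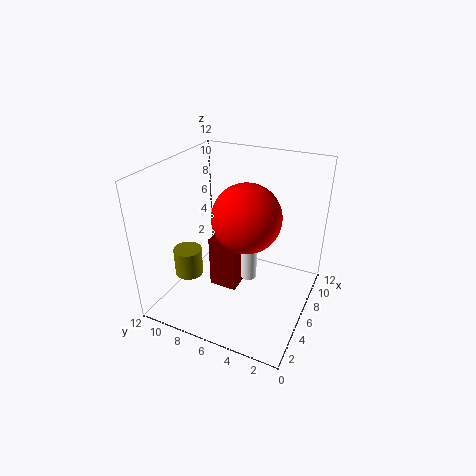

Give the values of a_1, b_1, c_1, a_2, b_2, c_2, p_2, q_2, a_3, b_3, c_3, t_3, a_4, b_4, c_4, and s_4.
a_1 = 3.75; b_1 = 4.25; c_1 = 9.25; a_2 = 5.75; b_2 = 6.25; c_2 = 0.5; p_2 = 3.75; q_2 = 2.5; a_3 = 7.75; b_3 = 5.75; c_3 = 1; t_3 = 5; a_4 = 5; b_4 = 10.5; c_4 = 1.75; s_4 = 1.25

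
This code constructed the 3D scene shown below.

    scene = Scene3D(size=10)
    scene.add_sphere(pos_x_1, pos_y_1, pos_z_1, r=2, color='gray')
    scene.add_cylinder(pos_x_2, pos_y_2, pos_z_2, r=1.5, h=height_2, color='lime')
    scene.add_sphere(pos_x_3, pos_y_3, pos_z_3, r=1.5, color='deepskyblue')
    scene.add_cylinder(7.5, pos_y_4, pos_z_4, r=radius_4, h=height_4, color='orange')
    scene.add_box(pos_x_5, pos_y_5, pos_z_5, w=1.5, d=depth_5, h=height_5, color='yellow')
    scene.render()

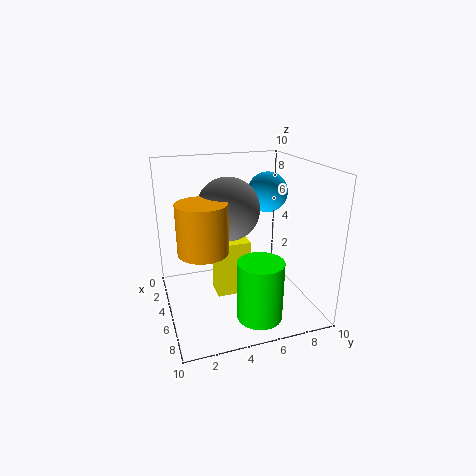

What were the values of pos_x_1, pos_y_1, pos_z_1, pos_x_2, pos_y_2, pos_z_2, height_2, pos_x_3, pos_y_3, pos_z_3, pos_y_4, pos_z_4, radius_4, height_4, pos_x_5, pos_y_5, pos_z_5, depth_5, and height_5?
pos_x_1 = 6, pos_y_1 = 4, pos_z_1 = 7.5, pos_x_2 = 8, pos_y_2 = 5.5, pos_z_2 = 0.5, height_2 = 4, pos_x_3 = 3, pos_y_3 = 8, pos_z_3 = 7.5, pos_y_4 = 2, pos_z_4 = 5.5, radius_4 = 1.5, height_4 = 3, pos_x_5 = 3.5, pos_y_5 = 3.5, pos_z_5 = 0.5, depth_5 = 2.5, height_5 = 4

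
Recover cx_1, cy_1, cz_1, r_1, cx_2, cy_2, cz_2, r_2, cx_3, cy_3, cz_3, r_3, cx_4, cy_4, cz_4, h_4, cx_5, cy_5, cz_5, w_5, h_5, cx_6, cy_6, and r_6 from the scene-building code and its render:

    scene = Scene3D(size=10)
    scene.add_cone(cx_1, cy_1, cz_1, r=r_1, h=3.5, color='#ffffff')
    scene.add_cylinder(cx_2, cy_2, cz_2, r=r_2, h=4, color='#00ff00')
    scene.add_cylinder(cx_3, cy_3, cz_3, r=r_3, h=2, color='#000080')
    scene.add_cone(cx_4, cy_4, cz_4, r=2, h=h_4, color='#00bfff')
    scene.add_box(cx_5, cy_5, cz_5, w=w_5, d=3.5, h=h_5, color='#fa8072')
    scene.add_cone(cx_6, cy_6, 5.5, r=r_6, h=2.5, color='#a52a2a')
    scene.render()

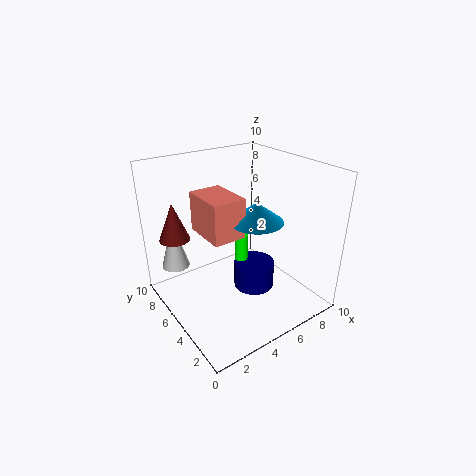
cx_1 = 1.5
cy_1 = 8
cz_1 = 2.5
r_1 = 1
cx_2 = 6
cy_2 = 6
cz_2 = 0.5
r_2 = 0.5
cx_3 = 6.5
cy_3 = 5
cz_3 = 0.5
r_3 = 1.5
cx_4 = 7
cy_4 = 5.5
cz_4 = 5.5
h_4 = 1.5
cx_5 = 3.5
cy_5 = 5.5
cz_5 = 4.5
w_5 = 2.5
h_5 = 3
cx_6 = 1
cy_6 = 6.5
r_6 = 1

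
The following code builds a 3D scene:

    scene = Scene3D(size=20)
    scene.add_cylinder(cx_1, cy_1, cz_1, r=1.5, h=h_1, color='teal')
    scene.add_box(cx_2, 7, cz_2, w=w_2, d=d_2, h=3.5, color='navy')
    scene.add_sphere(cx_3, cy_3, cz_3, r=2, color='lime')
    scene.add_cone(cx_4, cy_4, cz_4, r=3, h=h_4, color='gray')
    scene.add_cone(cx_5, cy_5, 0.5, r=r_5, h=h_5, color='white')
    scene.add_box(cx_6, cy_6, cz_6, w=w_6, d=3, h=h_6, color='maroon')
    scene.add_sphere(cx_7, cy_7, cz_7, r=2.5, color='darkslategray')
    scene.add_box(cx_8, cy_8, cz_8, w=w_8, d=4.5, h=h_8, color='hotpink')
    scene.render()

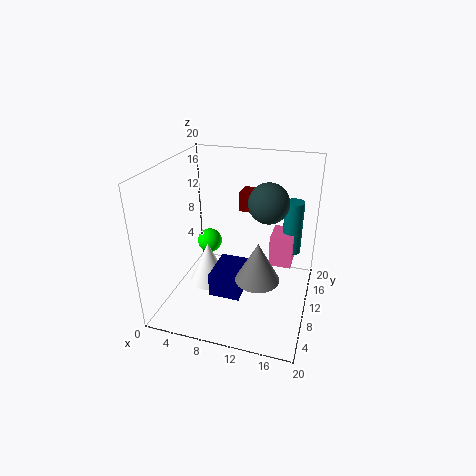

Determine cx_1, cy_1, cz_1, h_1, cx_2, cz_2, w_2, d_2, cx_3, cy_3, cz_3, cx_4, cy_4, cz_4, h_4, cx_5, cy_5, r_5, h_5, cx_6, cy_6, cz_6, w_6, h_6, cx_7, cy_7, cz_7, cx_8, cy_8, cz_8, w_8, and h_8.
cx_1 = 16.5, cy_1 = 18, cz_1 = 4.5, h_1 = 8.5, cx_2 = 6.5, cz_2 = 1.5, w_2 = 4.5, d_2 = 6, cx_3 = 3, cy_3 = 16.5, cz_3 = 5, cx_4 = 13.5, cy_4 = 7.5, cz_4 = 5.5, h_4 = 5.5, cx_5 = 4.5, cy_5 = 12, r_5 = 3, h_5 = 6.5, cx_6 = 8.5, cy_6 = 15.5, cz_6 = 11.5, w_6 = 2.5, h_6 = 3, cx_7 = 14.5, cy_7 = 8, cz_7 = 16.5, cx_8 = 13.5, cy_8 = 15, cz_8 = 3, w_8 = 3.5, h_8 = 5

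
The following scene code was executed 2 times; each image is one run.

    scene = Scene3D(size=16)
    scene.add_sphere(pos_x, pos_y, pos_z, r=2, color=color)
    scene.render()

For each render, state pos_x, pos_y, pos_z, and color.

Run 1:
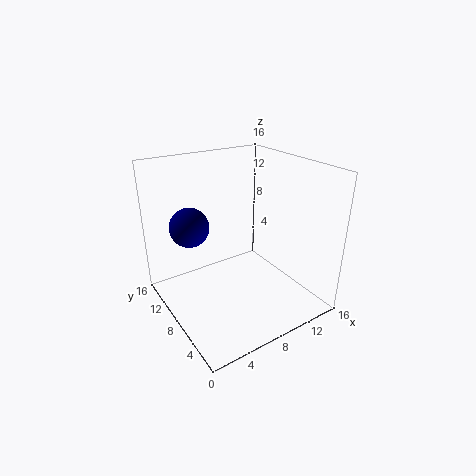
pos_x = 2.5
pos_y = 8.5
pos_z = 10.5
color = 'navy'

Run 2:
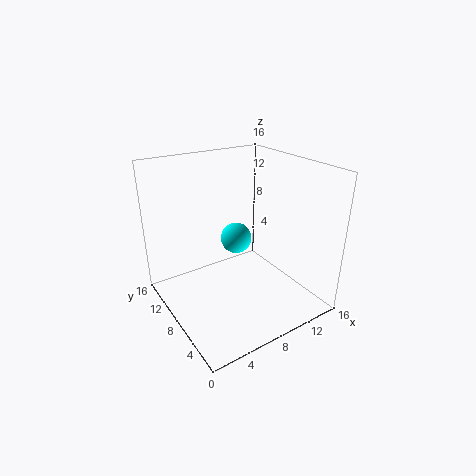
pos_x = 11
pos_y = 13
pos_z = 5
color = 'cyan'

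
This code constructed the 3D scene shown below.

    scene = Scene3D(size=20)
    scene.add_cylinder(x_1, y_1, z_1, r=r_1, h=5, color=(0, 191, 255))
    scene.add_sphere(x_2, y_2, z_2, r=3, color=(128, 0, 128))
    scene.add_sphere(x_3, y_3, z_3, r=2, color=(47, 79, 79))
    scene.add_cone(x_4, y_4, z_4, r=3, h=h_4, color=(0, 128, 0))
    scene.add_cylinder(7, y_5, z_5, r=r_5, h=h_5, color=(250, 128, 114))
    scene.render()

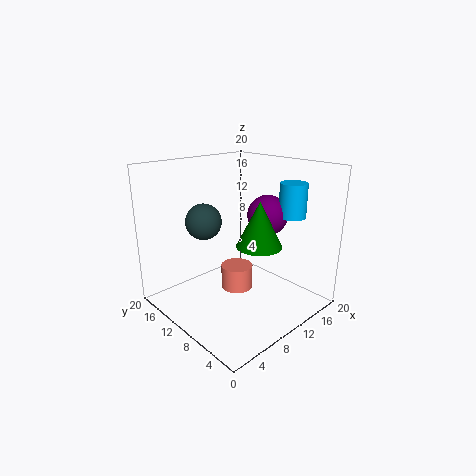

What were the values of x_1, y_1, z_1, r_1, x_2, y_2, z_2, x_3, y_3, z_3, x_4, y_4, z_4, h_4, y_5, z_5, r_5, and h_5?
x_1 = 18; y_1 = 7; z_1 = 12; r_1 = 2; x_2 = 16; y_2 = 10; z_2 = 12; x_3 = 2; y_3 = 7; z_3 = 15; x_4 = 10; y_4 = 6; z_4 = 10; h_4 = 6; y_5 = 7; z_5 = 5; r_5 = 2; h_5 = 3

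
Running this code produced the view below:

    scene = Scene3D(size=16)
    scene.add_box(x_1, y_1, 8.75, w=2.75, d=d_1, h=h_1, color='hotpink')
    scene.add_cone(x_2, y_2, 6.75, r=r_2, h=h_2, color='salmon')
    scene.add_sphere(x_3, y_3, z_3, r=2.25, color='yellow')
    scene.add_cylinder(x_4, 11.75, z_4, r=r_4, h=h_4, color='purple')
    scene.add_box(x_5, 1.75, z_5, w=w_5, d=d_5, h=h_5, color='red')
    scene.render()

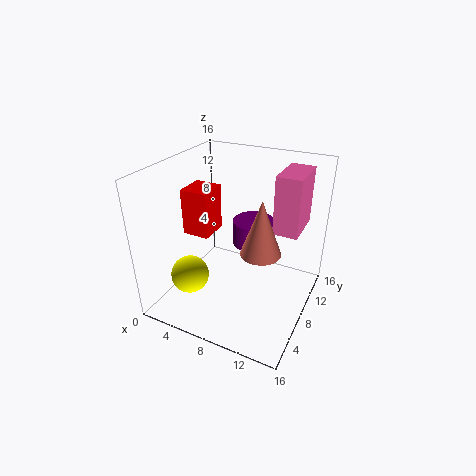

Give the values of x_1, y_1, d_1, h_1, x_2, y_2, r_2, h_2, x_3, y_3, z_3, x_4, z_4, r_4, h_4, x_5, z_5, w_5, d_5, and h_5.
x_1 = 11.5; y_1 = 9.25; d_1 = 5; h_1 = 6.5; x_2 = 10.75; y_2 = 8; r_2 = 2.25; h_2 = 6.25; x_3 = 2.5; y_3 = 6; z_3 = 2.5; x_4 = 8.25; z_4 = 5.5; r_4 = 2.5; h_4 = 3; x_5 = 5.5; z_5 = 11.25; w_5 = 2.5; d_5 = 2.75; h_5 = 4.25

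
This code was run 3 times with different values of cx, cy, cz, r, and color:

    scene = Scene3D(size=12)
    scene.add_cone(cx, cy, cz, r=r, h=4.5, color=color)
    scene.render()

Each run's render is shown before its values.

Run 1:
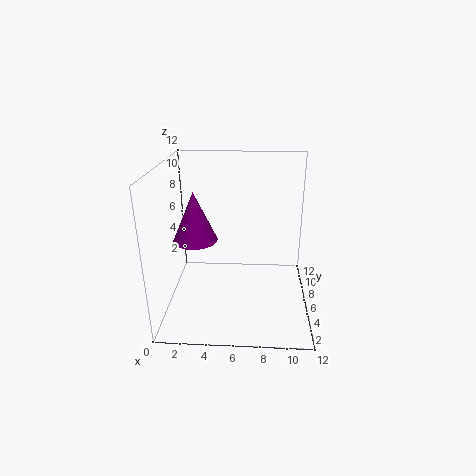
cx = 2, cy = 8, cz = 4.75, r = 2, color = 'purple'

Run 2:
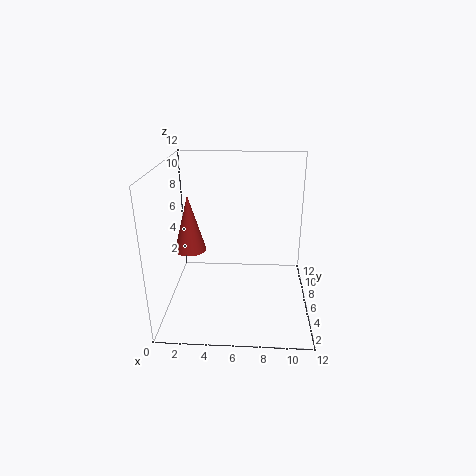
cx = 2.25, cy = 4.75, cz = 5.5, r = 1.25, color = 'brown'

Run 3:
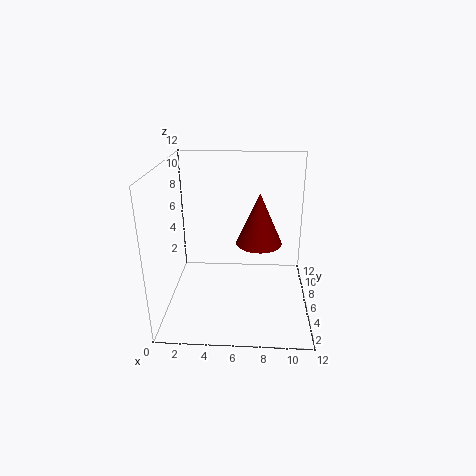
cx = 7.75, cy = 7.25, cz = 5, r = 2, color = 'maroon'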